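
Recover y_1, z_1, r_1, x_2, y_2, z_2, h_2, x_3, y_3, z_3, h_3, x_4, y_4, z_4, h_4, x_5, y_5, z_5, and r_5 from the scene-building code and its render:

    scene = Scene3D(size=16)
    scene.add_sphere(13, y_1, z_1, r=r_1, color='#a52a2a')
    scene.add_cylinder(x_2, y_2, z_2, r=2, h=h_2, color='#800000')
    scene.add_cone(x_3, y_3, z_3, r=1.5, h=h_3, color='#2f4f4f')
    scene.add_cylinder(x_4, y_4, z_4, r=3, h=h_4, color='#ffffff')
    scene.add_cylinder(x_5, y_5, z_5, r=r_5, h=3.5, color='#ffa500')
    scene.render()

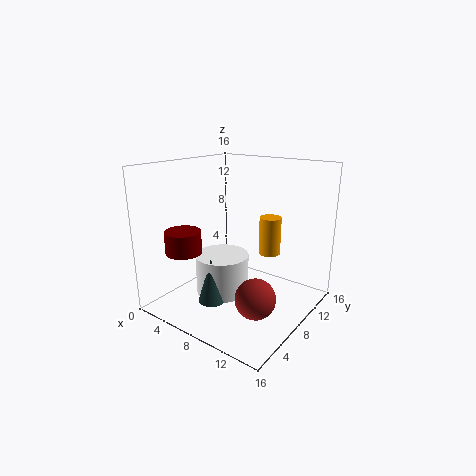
y_1 = 4; z_1 = 4; r_1 = 2; x_2 = 3.5; y_2 = 4; z_2 = 6.5; h_2 = 2.5; x_3 = 7; y_3 = 4.5; z_3 = 1.5; h_3 = 5; x_4 = 6.5; y_4 = 7; z_4 = 1.5; h_4 = 4.5; x_5 = 13.5; y_5 = 5.5; z_5 = 8.5; r_5 = 1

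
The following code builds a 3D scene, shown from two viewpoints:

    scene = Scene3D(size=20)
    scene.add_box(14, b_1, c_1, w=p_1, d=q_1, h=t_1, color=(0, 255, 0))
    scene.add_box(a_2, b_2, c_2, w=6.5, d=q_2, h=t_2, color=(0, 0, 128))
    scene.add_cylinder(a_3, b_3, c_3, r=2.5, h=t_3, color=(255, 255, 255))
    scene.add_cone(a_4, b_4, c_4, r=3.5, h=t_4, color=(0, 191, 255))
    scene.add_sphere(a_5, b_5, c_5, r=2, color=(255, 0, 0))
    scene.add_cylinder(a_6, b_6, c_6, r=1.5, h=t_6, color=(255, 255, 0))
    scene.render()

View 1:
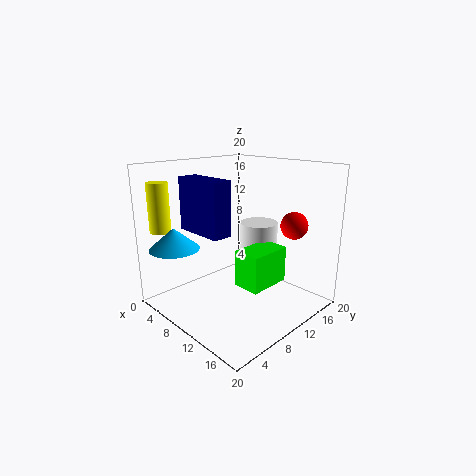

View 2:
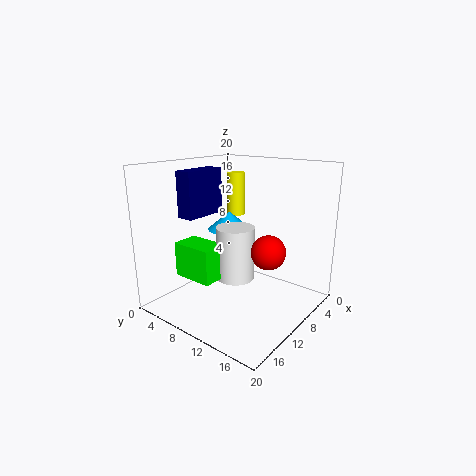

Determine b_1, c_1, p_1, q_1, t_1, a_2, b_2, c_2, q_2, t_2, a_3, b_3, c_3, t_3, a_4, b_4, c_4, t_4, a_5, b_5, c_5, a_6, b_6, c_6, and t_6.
b_1 = 5.5; c_1 = 6; p_1 = 3.5; q_1 = 5.5; t_1 = 4.5; a_2 = 7.5; b_2 = 2.5; c_2 = 12.5; q_2 = 2.5; t_2 = 6.5; a_3 = 12.5; b_3 = 11.5; c_3 = 5.5; t_3 = 7; a_4 = 4; b_4 = 3.5; c_4 = 8.5; t_4 = 3; a_5 = 14; b_5 = 17.5; c_5 = 11; a_6 = 1.5; b_6 = 3; c_6 = 10.5; t_6 = 7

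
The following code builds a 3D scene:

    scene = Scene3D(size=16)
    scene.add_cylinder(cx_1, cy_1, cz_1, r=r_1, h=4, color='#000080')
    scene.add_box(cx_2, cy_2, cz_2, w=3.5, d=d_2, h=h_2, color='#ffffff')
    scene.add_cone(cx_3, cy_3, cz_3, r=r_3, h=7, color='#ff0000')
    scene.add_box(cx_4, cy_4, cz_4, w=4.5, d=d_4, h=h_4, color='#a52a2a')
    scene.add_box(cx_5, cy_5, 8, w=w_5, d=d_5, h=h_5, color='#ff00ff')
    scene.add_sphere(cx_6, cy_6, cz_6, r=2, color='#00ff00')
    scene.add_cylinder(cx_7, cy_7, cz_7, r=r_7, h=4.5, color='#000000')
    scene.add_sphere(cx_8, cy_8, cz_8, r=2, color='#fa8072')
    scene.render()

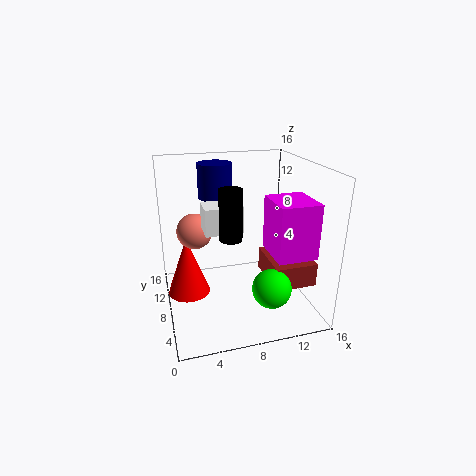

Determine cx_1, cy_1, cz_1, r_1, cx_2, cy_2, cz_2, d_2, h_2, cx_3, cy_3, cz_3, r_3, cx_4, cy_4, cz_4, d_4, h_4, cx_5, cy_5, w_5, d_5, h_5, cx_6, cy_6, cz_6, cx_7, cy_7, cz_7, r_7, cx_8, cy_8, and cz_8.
cx_1 = 6.5, cy_1 = 12.5, cz_1 = 11.5, r_1 = 2, cx_2 = 3.5, cy_2 = 2.5, cz_2 = 11, d_2 = 2.5, h_2 = 2.5, cx_3 = 2.5, cy_3 = 10.5, cz_3 = 0.5, r_3 = 2.5, cx_4 = 10.5, cy_4 = 2.5, cz_4 = 4, d_4 = 5.5, h_4 = 2.5, cx_5 = 10, cy_5 = 1, w_5 = 4, d_5 = 4.5, h_5 = 5.5, cx_6 = 10, cy_6 = 2.5, cz_6 = 4.5, cx_7 = 5.5, cy_7 = 1.5, cz_7 = 11, r_7 = 1, cx_8 = 3.5, cy_8 = 10, cz_8 = 8.5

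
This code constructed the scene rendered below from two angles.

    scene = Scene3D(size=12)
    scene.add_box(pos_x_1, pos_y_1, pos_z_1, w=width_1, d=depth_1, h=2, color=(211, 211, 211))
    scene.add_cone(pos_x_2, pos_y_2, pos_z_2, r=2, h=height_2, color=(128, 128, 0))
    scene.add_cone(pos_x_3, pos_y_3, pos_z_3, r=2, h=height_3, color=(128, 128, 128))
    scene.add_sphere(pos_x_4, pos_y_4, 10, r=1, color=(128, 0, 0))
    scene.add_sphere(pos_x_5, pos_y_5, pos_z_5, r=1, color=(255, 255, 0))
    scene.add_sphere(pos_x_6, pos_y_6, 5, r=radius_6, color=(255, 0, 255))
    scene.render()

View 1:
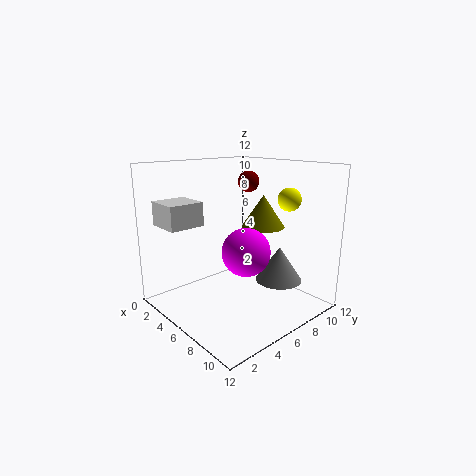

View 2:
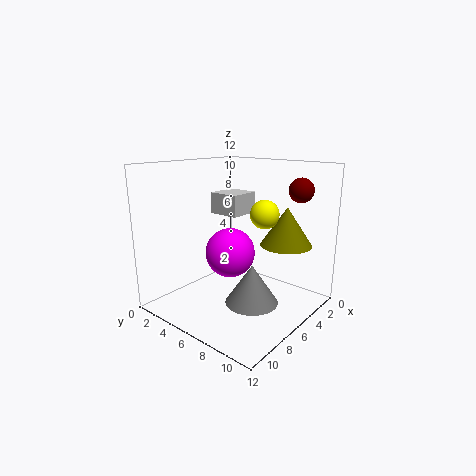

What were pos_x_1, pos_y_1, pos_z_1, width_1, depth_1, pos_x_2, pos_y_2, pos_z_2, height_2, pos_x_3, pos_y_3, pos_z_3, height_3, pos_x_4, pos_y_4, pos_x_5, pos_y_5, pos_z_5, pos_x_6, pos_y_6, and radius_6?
pos_x_1 = 1, pos_y_1 = 1, pos_z_1 = 7, width_1 = 3, depth_1 = 3, pos_x_2 = 5, pos_y_2 = 10, pos_z_2 = 6, height_2 = 3, pos_x_3 = 8, pos_y_3 = 9, pos_z_3 = 2, height_3 = 3, pos_x_4 = 3, pos_y_4 = 10, pos_x_5 = 8, pos_y_5 = 10, pos_z_5 = 9, pos_x_6 = 7, pos_y_6 = 6, radius_6 = 2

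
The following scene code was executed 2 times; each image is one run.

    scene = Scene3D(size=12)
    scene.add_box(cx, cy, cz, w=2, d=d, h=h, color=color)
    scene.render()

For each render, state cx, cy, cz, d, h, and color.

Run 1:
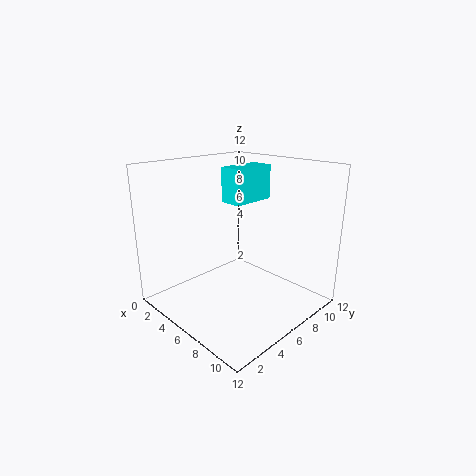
cx = 3.5; cy = 6.5; cz = 8.5; d = 4; h = 3; color = 'cyan'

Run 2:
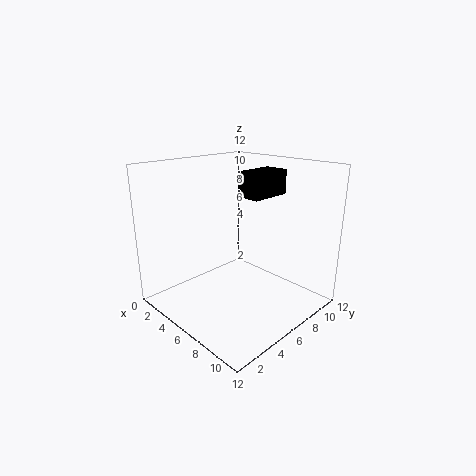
cx = 6; cy = 6; cz = 9.5; d = 3.5; h = 2; color = 'black'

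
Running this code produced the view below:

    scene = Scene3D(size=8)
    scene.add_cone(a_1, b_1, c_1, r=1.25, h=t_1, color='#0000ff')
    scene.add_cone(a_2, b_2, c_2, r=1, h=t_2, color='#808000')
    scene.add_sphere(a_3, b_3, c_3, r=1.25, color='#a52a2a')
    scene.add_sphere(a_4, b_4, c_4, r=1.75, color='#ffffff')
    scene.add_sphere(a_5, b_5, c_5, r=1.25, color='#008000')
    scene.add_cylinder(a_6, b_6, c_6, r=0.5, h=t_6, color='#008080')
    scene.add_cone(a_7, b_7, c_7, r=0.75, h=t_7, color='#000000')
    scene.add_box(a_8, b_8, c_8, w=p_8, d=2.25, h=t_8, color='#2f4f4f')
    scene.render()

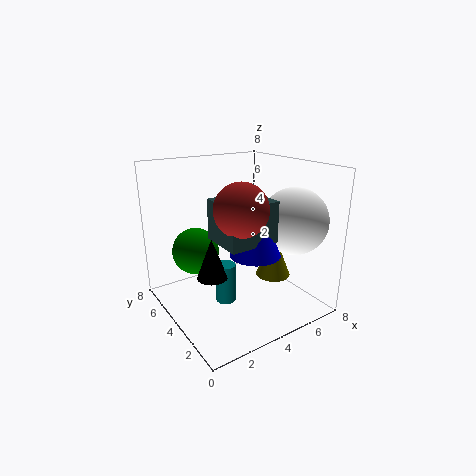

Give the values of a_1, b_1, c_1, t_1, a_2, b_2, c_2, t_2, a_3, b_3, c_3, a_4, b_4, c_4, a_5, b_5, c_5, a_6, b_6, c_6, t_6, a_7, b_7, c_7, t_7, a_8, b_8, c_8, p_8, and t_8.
a_1 = 3.5; b_1 = 1.75; c_1 = 4; t_1 = 3; a_2 = 6; b_2 = 3.25; c_2 = 1.5; t_2 = 2.5; a_3 = 2.5; b_3 = 1.5; c_3 = 6.5; a_4 = 6; b_4 = 1.75; c_4 = 5.25; a_5 = 1.75; b_5 = 4.75; c_5 = 3.5; a_6 = 2.25; b_6 = 2.5; c_6 = 1.5; t_6 = 2; a_7 = 1.5; b_7 = 2.5; c_7 = 3; t_7 = 2; a_8 = 1.75; b_8 = 1; c_8 = 4.75; p_8 = 2.5; t_8 = 2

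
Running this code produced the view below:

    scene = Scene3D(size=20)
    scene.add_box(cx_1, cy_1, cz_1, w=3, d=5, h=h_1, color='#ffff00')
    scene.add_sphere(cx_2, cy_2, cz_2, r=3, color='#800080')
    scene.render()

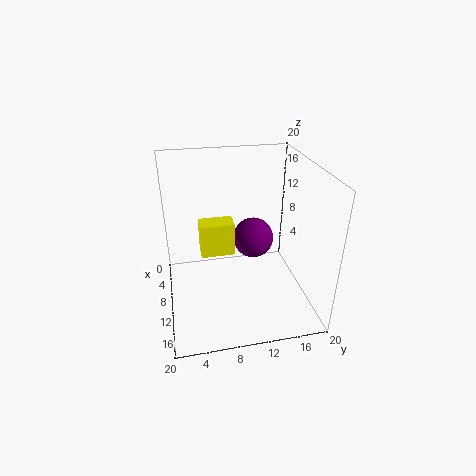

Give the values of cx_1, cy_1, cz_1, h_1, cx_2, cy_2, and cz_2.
cx_1 = 5; cy_1 = 5; cz_1 = 6; h_1 = 5; cx_2 = 7; cy_2 = 13; cz_2 = 8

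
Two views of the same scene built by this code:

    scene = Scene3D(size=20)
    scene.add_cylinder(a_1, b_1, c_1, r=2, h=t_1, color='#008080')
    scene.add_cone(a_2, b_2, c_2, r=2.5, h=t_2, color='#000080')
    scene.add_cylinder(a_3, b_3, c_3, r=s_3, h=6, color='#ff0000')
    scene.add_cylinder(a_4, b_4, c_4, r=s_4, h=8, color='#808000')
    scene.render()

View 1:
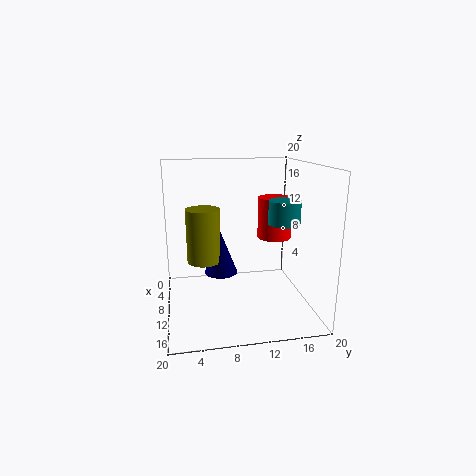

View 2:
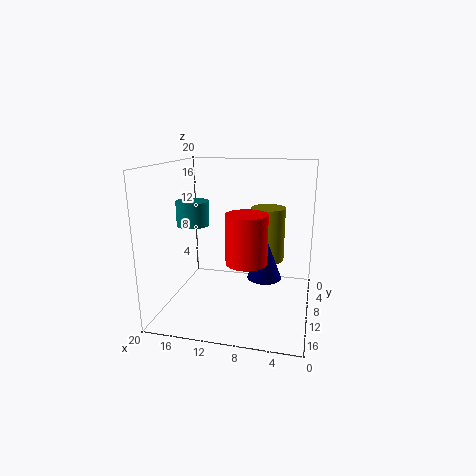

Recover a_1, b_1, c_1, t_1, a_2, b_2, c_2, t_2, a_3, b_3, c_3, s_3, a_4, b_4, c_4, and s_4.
a_1 = 14.5; b_1 = 15; c_1 = 13; t_1 = 3; a_2 = 6.5; b_2 = 8; c_2 = 3.5; t_2 = 6.5; a_3 = 7.5; b_3 = 16; c_3 = 9; s_3 = 2.5; a_4 = 6.5; b_4 = 5.5; c_4 = 5.5; s_4 = 2.5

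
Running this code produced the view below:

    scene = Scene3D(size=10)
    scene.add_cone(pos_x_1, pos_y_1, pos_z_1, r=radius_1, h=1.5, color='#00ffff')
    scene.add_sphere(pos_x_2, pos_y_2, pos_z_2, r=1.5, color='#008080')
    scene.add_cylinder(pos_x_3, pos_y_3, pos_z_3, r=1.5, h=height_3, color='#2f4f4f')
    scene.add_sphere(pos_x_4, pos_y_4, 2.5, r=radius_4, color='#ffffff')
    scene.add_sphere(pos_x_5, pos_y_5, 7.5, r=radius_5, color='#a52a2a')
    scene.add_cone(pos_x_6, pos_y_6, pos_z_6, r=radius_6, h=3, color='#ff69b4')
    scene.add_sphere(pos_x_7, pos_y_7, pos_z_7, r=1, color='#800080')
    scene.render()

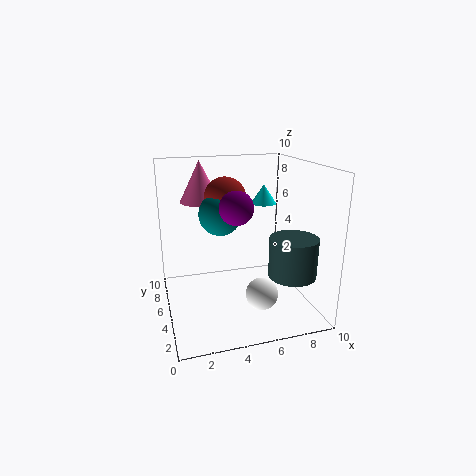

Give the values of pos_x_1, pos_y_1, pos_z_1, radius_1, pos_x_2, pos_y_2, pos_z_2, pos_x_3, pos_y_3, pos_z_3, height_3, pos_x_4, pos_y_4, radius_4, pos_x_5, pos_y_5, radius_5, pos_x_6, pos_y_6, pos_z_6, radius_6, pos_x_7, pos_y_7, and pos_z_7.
pos_x_1 = 8
pos_y_1 = 8
pos_z_1 = 6.5
radius_1 = 1
pos_x_2 = 4
pos_y_2 = 6
pos_z_2 = 6.5
pos_x_3 = 7.5
pos_y_3 = 1.5
pos_z_3 = 3.5
height_3 = 2.5
pos_x_4 = 5.5
pos_y_4 = 1.5
radius_4 = 1
pos_x_5 = 4.5
pos_y_5 = 6.5
radius_5 = 1.5
pos_x_6 = 3
pos_y_6 = 8
pos_z_6 = 7
radius_6 = 1.5
pos_x_7 = 4
pos_y_7 = 2
pos_z_7 = 8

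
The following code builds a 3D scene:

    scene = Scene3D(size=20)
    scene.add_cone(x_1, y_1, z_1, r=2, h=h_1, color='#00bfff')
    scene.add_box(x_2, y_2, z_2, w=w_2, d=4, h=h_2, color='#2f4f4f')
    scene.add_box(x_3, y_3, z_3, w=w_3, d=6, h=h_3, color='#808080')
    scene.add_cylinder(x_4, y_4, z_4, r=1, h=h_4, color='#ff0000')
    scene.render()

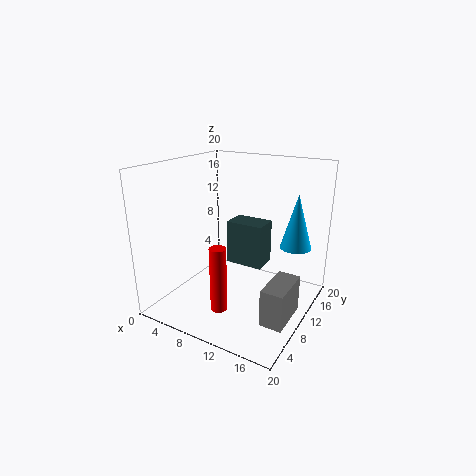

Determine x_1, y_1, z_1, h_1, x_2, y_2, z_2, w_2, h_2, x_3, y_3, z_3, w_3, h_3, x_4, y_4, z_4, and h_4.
x_1 = 18, y_1 = 11, z_1 = 10, h_1 = 7, x_2 = 5, y_2 = 15, z_2 = 3, w_2 = 6, h_2 = 7, x_3 = 16, y_3 = 5, z_3 = 1, w_3 = 3, h_3 = 5, x_4 = 12, y_4 = 2, z_4 = 4, h_4 = 8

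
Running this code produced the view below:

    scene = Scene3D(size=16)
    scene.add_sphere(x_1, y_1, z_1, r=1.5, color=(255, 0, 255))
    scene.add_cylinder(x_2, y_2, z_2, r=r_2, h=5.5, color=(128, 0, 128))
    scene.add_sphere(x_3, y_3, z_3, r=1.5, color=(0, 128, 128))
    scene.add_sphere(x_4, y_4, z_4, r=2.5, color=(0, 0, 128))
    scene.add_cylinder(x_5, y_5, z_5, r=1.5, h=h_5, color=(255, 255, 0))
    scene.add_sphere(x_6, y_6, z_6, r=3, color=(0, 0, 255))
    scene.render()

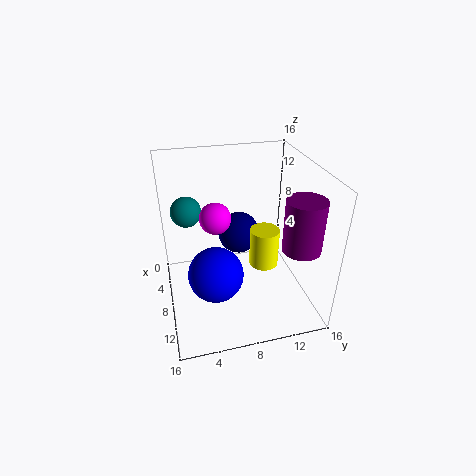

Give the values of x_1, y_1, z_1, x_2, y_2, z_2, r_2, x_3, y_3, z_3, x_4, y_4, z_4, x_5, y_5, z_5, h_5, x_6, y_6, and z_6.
x_1 = 11
y_1 = 5
z_1 = 12.5
x_2 = 12.5
y_2 = 13.5
z_2 = 8.5
r_2 = 2
x_3 = 9
y_3 = 2.5
z_3 = 12.5
x_4 = 4.5
y_4 = 9
z_4 = 6.5
x_5 = 11
y_5 = 10
z_5 = 6.5
h_5 = 4
x_6 = 10
y_6 = 5
z_6 = 5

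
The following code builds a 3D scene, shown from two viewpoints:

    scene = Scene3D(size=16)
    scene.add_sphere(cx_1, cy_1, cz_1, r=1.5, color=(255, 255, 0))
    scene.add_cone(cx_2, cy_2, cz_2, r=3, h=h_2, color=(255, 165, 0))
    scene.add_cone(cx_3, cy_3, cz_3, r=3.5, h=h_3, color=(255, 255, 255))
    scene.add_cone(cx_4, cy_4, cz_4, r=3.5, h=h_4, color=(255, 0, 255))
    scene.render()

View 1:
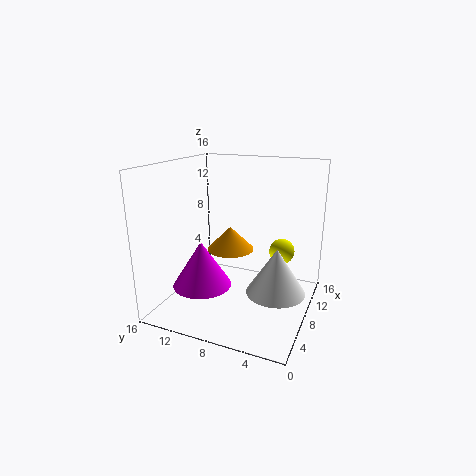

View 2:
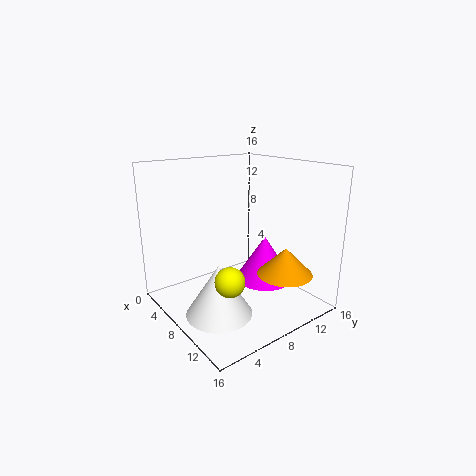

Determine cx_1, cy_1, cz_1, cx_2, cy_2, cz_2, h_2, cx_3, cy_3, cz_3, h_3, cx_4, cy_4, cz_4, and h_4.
cx_1 = 12; cy_1 = 4; cz_1 = 5.5; cx_2 = 12.5; cy_2 = 11; cz_2 = 4.5; h_2 = 3; cx_3 = 10; cy_3 = 4; cz_3 = 1; h_3 = 5.5; cx_4 = 7.5; cy_4 = 12.5; cz_4 = 1.5; h_4 = 5.5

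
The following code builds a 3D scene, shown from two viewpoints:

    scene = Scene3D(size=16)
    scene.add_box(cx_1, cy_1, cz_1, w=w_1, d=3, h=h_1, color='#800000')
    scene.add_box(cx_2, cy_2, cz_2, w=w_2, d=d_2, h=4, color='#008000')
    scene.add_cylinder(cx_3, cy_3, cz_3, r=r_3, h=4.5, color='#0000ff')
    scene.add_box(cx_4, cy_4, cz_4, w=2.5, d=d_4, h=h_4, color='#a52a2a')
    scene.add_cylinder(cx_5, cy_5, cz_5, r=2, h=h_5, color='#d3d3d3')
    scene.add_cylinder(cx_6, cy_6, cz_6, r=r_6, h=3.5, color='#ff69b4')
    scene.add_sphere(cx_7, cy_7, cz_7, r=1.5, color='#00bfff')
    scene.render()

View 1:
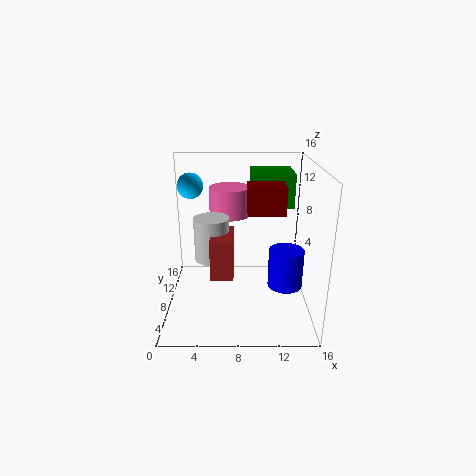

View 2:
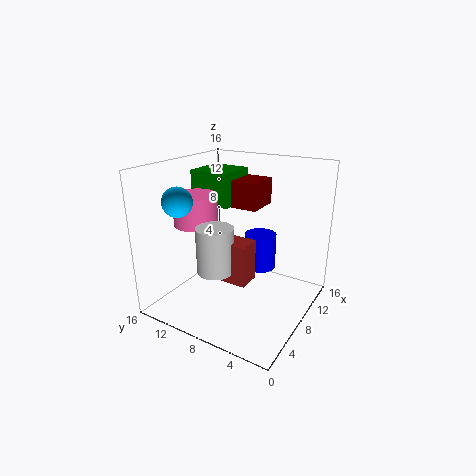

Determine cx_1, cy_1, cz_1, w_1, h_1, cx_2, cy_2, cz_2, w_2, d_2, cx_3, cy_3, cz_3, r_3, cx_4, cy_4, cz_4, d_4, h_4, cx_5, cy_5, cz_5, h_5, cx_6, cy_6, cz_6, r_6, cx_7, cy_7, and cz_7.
cx_1 = 9
cy_1 = 6.5
cz_1 = 11
w_1 = 4
h_1 = 3
cx_2 = 9.5
cy_2 = 10.5
cz_2 = 10.5
w_2 = 5
d_2 = 5
cx_3 = 13.5
cy_3 = 8
cz_3 = 2
r_3 = 2
cx_4 = 5
cy_4 = 5.5
cz_4 = 4
d_4 = 5
h_4 = 4.5
cx_5 = 5
cy_5 = 9
cz_5 = 5
h_5 = 5
cx_6 = 7
cy_6 = 13
cz_6 = 9
r_6 = 2.5
cx_7 = 2.5
cy_7 = 11.5
cz_7 = 13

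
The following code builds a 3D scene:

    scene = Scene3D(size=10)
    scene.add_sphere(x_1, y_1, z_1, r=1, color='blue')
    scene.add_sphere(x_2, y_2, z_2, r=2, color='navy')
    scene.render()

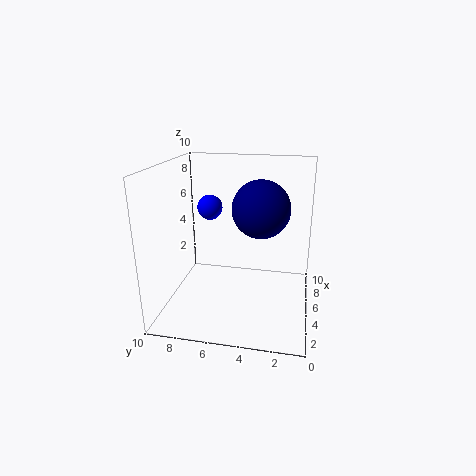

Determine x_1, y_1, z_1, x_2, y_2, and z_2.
x_1 = 8.5; y_1 = 8; z_1 = 6; x_2 = 5.5; y_2 = 3.5; z_2 = 7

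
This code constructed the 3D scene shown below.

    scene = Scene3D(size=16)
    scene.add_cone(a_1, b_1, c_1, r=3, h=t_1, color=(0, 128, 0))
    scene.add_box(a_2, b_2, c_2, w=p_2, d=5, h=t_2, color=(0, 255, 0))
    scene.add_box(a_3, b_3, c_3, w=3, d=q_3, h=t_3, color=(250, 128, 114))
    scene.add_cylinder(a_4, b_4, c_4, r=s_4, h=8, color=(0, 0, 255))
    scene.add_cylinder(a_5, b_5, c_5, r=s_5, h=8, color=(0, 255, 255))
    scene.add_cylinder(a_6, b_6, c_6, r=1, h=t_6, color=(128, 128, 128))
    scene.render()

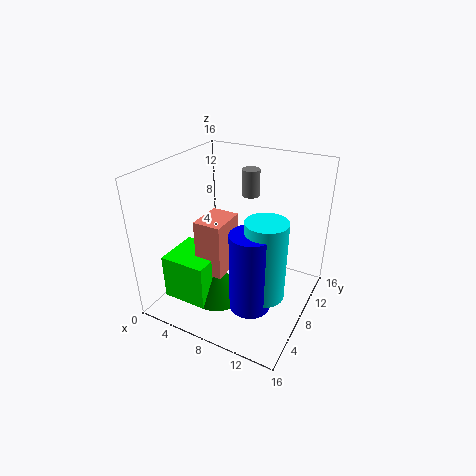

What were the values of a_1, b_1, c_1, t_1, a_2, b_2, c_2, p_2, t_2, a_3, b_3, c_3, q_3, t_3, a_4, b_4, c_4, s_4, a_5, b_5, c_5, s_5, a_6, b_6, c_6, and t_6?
a_1 = 7; b_1 = 5; c_1 = 2; t_1 = 4; a_2 = 2; b_2 = 2; c_2 = 2; p_2 = 5; t_2 = 5; a_3 = 5; b_3 = 4; c_3 = 5; q_3 = 4; t_3 = 6; a_4 = 12; b_4 = 3; c_4 = 4; s_4 = 2; a_5 = 13; b_5 = 4; c_5 = 5; s_5 = 2; a_6 = 8; b_6 = 11; c_6 = 12; t_6 = 3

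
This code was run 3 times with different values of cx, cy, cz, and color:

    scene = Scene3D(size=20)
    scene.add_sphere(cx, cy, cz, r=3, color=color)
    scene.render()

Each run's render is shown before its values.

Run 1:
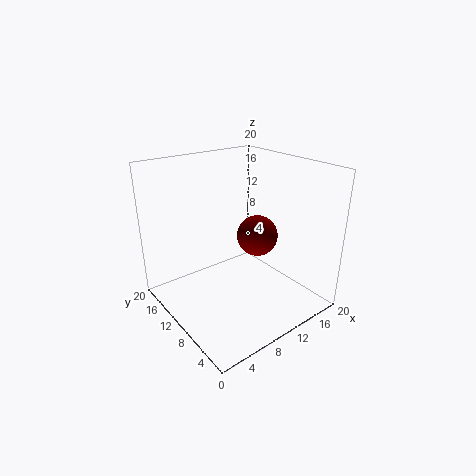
cx = 14; cy = 10.5; cz = 9; color = 'maroon'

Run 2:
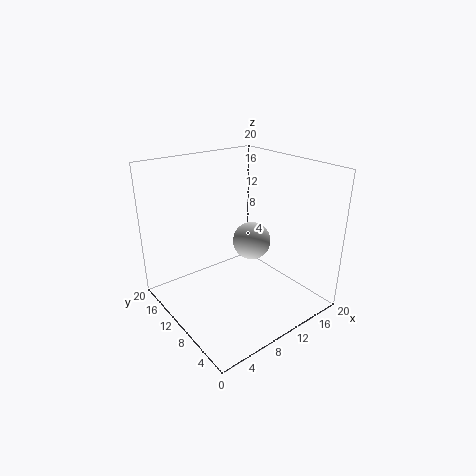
cx = 15.5; cy = 13.5; cz = 6.5; color = 'lightgray'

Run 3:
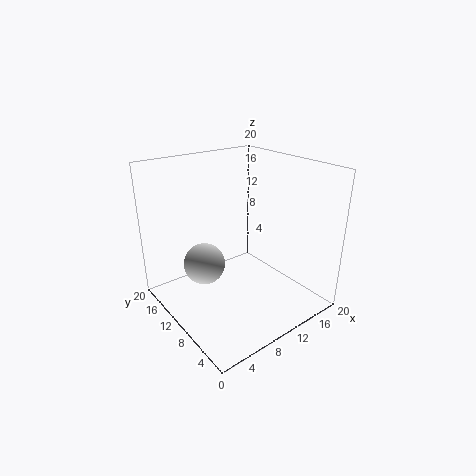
cx = 6.5; cy = 13.5; cz = 5.5; color = 'lightgray'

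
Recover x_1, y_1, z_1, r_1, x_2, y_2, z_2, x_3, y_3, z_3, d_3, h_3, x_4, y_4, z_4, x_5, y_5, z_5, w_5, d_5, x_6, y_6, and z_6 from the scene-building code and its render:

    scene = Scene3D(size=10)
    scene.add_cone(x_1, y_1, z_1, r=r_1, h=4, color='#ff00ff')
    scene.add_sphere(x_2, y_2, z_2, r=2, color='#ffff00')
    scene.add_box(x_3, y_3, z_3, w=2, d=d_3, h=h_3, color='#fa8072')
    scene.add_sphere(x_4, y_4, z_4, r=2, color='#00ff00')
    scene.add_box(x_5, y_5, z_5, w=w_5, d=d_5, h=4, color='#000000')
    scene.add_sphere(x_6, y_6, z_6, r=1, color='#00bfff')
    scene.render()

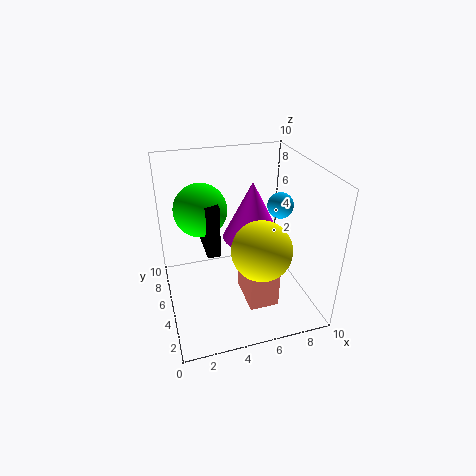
x_1 = 6
y_1 = 5
z_1 = 5
r_1 = 2
x_2 = 6
y_2 = 3
z_2 = 5
x_3 = 5
y_3 = 2
z_3 = 1
d_3 = 3
h_3 = 3
x_4 = 3
y_4 = 8
z_4 = 6
x_5 = 3
y_5 = 6
z_5 = 3
w_5 = 1
d_5 = 3
x_6 = 9
y_6 = 7
z_6 = 6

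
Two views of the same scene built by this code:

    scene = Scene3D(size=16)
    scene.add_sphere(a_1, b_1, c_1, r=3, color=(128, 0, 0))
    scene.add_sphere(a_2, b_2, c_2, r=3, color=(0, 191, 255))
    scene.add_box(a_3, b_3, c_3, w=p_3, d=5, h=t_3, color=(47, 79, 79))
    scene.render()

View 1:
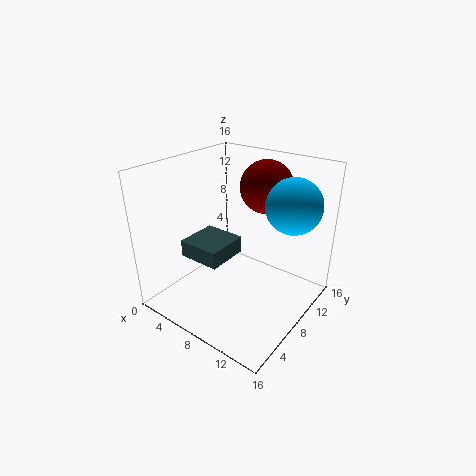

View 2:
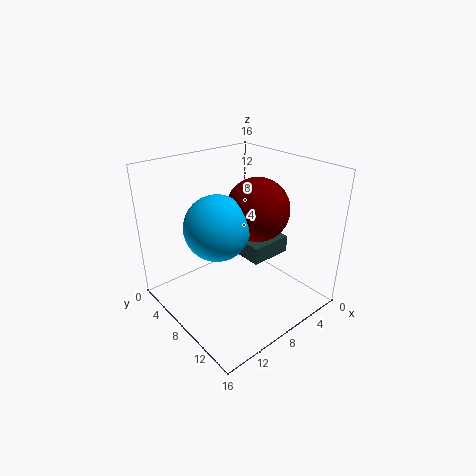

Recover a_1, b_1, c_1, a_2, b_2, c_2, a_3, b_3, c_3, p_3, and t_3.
a_1 = 9; b_1 = 12; c_1 = 13; a_2 = 13; b_2 = 11; c_2 = 12; a_3 = 2; b_3 = 5; c_3 = 5; p_3 = 5; t_3 = 2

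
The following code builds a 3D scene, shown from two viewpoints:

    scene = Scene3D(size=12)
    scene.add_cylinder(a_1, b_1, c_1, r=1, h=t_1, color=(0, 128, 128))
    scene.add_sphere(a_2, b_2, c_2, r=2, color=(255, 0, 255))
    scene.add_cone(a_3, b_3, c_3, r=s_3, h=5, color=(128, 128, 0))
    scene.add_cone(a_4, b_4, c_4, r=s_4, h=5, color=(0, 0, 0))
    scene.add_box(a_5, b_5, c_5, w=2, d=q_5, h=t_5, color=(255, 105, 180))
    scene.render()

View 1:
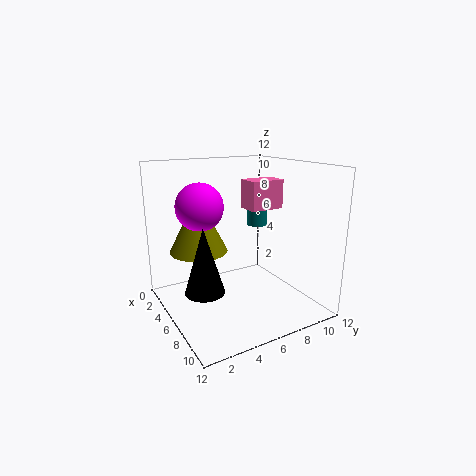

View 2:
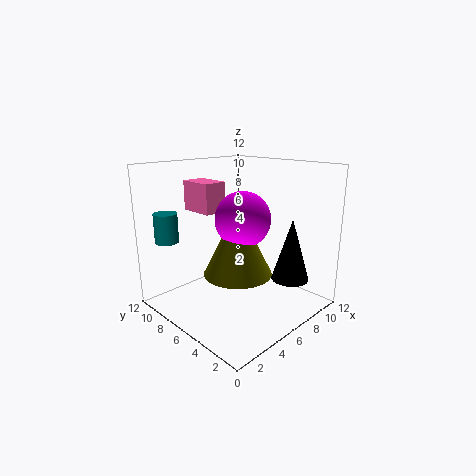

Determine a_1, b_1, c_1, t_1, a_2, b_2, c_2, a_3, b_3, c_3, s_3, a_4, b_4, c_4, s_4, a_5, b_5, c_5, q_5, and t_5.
a_1 = 2, b_1 = 10.5, c_1 = 5.5, t_1 = 2.5, a_2 = 4, b_2 = 3.5, c_2 = 8.5, a_3 = 3.5, b_3 = 3.5, c_3 = 4.5, s_3 = 2.5, a_4 = 8, b_4 = 2, c_4 = 3, s_4 = 1.5, a_5 = 4, b_5 = 7.5, c_5 = 8, q_5 = 3, t_5 = 2.5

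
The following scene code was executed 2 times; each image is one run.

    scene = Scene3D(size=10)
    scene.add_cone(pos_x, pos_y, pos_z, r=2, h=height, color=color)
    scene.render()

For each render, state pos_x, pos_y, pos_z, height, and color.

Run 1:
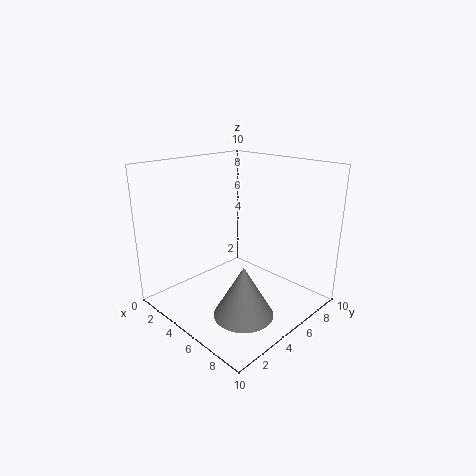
pos_x = 7
pos_y = 3.5
pos_z = 0.5
height = 3.5
color = 'gray'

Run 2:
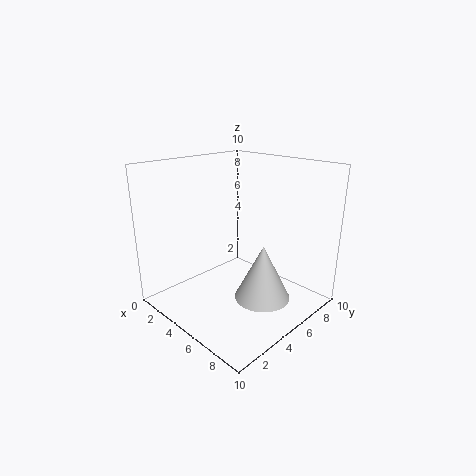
pos_x = 6.5
pos_y = 6
pos_z = 0.5
height = 4
color = 'lightgray'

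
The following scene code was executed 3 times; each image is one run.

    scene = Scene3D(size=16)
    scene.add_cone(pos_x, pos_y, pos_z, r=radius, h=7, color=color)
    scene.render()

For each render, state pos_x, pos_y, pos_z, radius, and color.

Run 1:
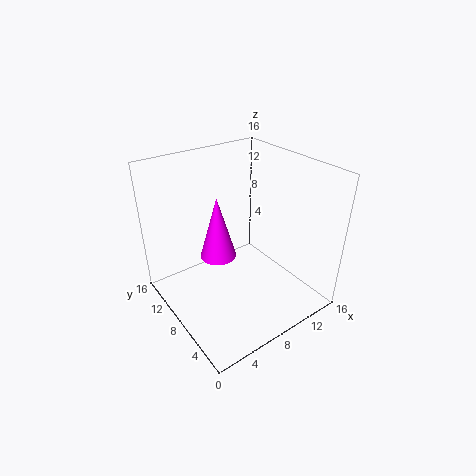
pos_x = 6
pos_y = 9
pos_z = 6
radius = 2
color = 'magenta'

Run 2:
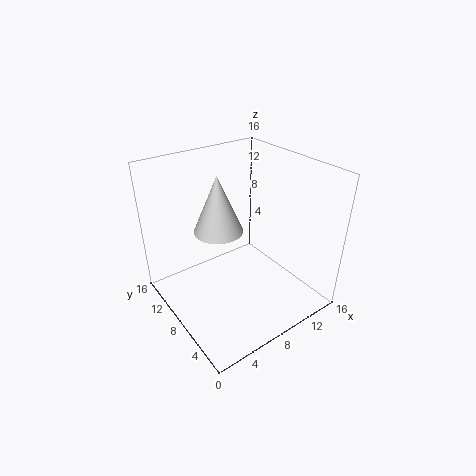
pos_x = 8
pos_y = 12
pos_z = 7
radius = 3
color = 'lightgray'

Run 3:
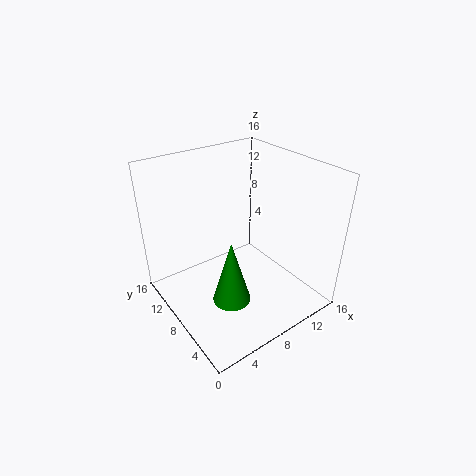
pos_x = 5
pos_y = 5
pos_z = 3
radius = 2
color = 'green'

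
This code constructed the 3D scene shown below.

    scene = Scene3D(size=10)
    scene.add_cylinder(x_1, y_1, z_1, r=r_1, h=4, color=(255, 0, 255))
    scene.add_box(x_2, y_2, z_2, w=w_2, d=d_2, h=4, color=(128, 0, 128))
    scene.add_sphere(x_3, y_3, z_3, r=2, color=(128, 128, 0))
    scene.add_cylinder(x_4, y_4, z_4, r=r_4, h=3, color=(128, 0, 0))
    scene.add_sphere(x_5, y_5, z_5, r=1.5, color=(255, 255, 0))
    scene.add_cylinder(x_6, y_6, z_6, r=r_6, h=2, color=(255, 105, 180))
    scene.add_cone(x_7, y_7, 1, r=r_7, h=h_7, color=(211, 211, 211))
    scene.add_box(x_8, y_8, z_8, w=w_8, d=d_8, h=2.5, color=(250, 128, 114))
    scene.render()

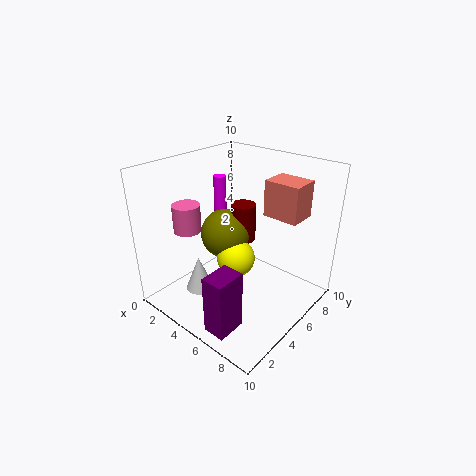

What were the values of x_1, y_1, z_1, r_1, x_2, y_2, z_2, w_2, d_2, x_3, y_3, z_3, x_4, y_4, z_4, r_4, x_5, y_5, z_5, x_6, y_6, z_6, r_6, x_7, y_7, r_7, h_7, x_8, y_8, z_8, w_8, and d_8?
x_1 = 1
y_1 = 7.5
z_1 = 4
r_1 = 0.5
x_2 = 6
y_2 = 0.5
z_2 = 0.5
w_2 = 1.5
d_2 = 2
x_3 = 2
y_3 = 7
z_3 = 3.5
x_4 = 3
y_4 = 8
z_4 = 3
r_4 = 1
x_5 = 3.5
y_5 = 6.5
z_5 = 2
x_6 = 1.5
y_6 = 3.5
z_6 = 5
r_6 = 1
x_7 = 3
y_7 = 3
r_7 = 1
h_7 = 2.5
x_8 = 6
y_8 = 6.5
z_8 = 6.5
w_8 = 2.5
d_8 = 2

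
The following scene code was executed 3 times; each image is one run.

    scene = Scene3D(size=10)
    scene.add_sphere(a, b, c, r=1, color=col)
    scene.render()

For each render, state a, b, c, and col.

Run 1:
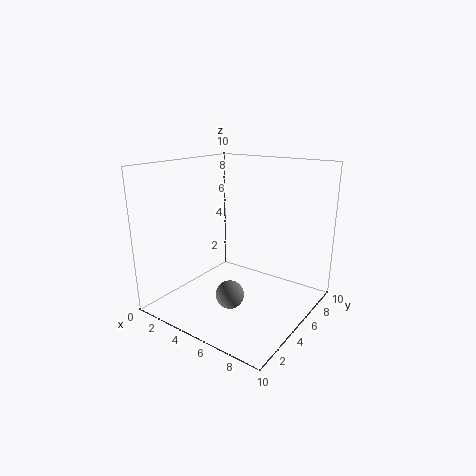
a = 5, b = 4, c = 1, col = 'gray'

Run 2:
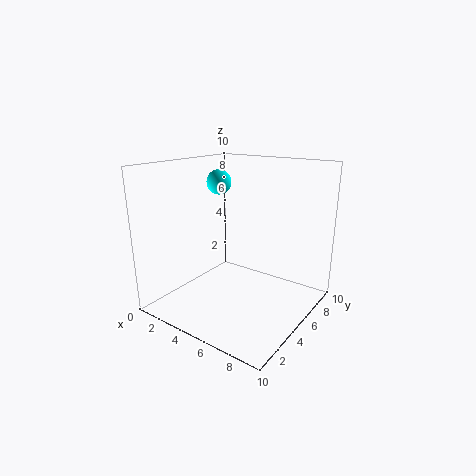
a = 1, b = 8, c = 8, col = 'cyan'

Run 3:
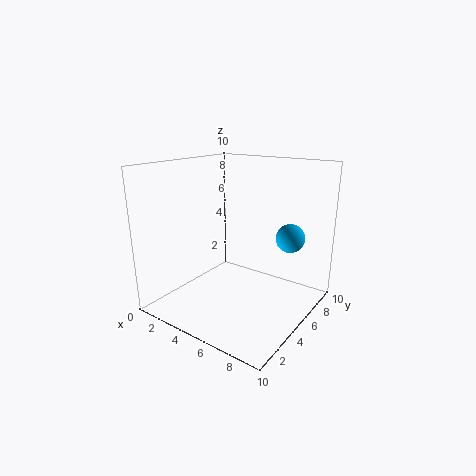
a = 8, b = 7, c = 5, col = 'deepskyblue'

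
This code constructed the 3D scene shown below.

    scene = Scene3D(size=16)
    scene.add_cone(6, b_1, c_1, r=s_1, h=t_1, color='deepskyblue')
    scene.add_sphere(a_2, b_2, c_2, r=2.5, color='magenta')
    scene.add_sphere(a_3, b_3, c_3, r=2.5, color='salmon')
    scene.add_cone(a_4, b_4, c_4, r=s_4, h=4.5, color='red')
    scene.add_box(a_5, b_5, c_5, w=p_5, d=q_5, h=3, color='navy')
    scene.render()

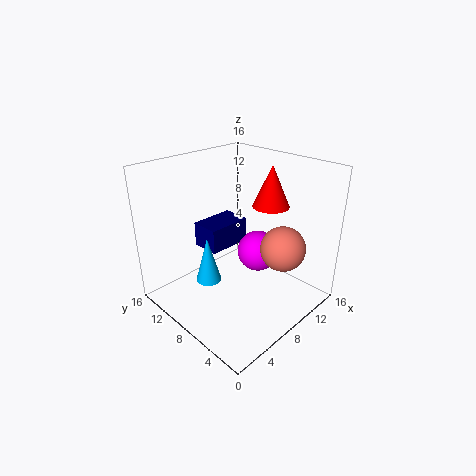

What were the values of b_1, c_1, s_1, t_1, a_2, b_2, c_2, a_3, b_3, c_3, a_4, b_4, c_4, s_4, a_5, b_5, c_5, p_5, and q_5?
b_1 = 11; c_1 = 2; s_1 = 1.5; t_1 = 5.5; a_2 = 12; b_2 = 8.5; c_2 = 4.5; a_3 = 11; b_3 = 4; c_3 = 7; a_4 = 11; b_4 = 6; c_4 = 11.5; s_4 = 2; a_5 = 7; b_5 = 11; c_5 = 5; p_5 = 5.5; q_5 = 3.5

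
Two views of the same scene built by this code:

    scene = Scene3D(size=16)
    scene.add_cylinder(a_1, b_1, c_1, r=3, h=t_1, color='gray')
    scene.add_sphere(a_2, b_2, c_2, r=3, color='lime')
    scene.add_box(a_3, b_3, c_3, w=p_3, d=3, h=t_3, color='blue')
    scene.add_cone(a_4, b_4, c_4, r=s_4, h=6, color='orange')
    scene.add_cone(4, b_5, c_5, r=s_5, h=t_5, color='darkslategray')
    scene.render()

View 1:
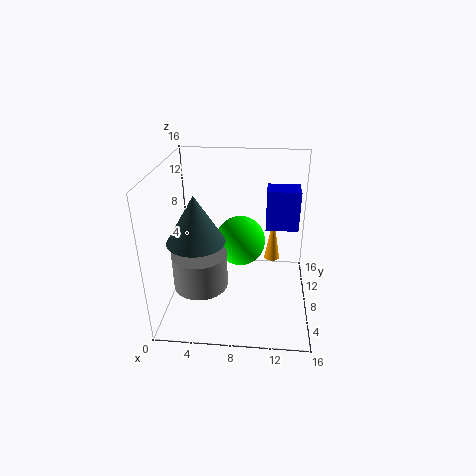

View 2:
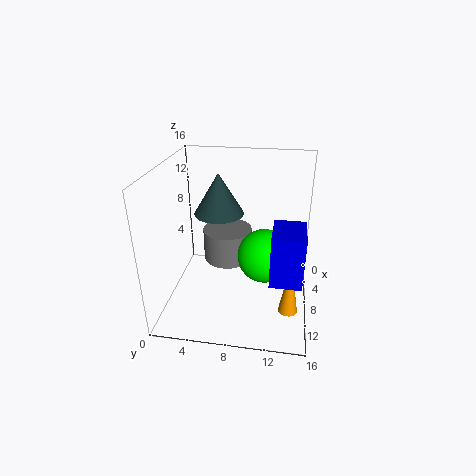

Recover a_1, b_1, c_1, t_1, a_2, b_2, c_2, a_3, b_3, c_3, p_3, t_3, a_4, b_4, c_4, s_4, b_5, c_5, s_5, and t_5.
a_1 = 4; b_1 = 6; c_1 = 3; t_1 = 4; a_2 = 8; b_2 = 11; c_2 = 6; a_3 = 11; b_3 = 12; c_3 = 7; p_3 = 4; t_3 = 5; a_4 = 12; b_4 = 14; c_4 = 2; s_4 = 1; b_5 = 5; c_5 = 9; s_5 = 3; t_5 = 5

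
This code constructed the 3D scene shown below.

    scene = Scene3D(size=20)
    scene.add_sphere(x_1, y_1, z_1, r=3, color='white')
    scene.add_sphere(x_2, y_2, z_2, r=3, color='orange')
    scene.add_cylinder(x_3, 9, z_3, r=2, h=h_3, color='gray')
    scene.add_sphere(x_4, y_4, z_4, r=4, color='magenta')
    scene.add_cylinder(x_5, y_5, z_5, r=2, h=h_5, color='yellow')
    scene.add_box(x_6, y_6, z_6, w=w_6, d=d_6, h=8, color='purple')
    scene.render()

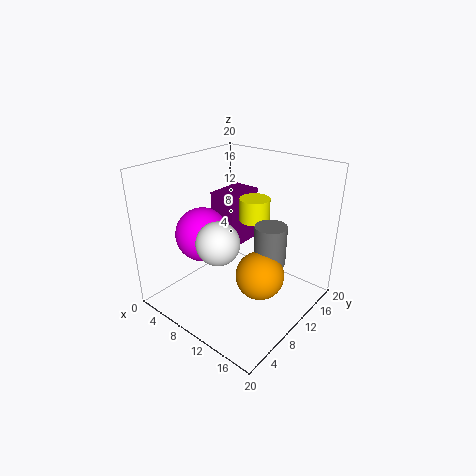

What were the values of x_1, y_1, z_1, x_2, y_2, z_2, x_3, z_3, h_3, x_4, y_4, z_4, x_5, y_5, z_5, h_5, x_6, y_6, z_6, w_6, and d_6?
x_1 = 9
y_1 = 7
z_1 = 10
x_2 = 16
y_2 = 7
z_2 = 8
x_3 = 16
z_3 = 9
h_3 = 5
x_4 = 4
y_4 = 9
z_4 = 9
x_5 = 12
y_5 = 11
z_5 = 13
h_5 = 3
x_6 = 4
y_6 = 11
z_6 = 7
w_6 = 4
d_6 = 6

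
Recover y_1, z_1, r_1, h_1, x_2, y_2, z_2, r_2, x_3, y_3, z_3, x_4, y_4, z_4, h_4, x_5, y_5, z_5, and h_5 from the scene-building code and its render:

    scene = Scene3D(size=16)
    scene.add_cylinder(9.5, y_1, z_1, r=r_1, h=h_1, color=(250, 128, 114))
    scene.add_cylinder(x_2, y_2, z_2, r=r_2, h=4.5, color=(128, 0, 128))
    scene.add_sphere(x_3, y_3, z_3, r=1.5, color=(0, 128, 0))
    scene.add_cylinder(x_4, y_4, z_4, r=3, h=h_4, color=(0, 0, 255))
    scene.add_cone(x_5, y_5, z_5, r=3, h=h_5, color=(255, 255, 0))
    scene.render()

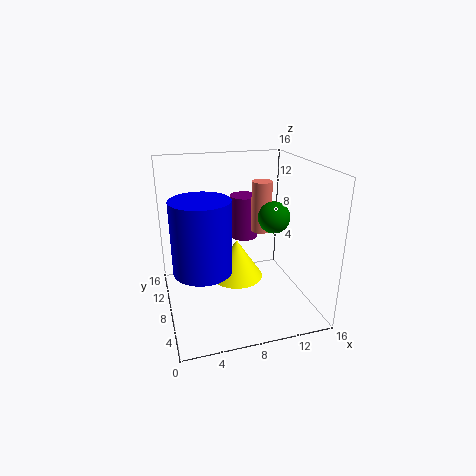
y_1 = 5
z_1 = 10
r_1 = 1
h_1 = 5
x_2 = 8.5
y_2 = 7.5
z_2 = 8.5
r_2 = 1.5
x_3 = 10
y_3 = 3
z_3 = 12
x_4 = 3.5
y_4 = 5.5
z_4 = 6
h_4 = 7.5
x_5 = 8
y_5 = 8.5
z_5 = 3
h_5 = 4.5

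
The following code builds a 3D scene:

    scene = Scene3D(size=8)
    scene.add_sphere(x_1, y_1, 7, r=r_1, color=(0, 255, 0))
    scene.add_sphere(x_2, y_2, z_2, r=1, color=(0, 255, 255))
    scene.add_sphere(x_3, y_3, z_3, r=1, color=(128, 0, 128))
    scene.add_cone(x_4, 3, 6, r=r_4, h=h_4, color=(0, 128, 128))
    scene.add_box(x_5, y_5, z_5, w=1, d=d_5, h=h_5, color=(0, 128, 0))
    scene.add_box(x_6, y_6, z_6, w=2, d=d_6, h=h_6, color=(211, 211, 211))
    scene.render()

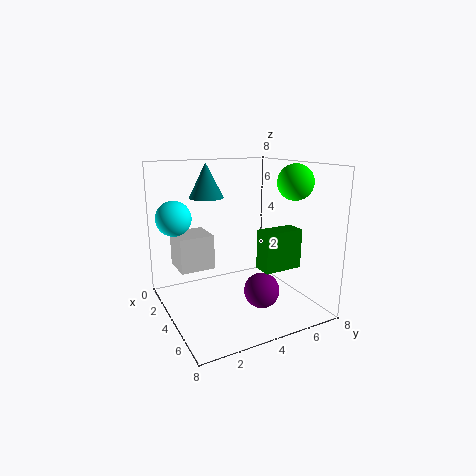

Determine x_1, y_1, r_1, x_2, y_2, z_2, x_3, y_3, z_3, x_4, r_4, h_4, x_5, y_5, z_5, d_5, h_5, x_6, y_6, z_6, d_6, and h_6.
x_1 = 5, y_1 = 7, r_1 = 1, x_2 = 2, y_2 = 1, z_2 = 5, x_3 = 5, y_3 = 5, z_3 = 1, x_4 = 2, r_4 = 1, h_4 = 2, x_5 = 6, y_5 = 4, z_5 = 3, d_5 = 2, h_5 = 2, x_6 = 1, y_6 = 1, z_6 = 2, d_6 = 2, h_6 = 2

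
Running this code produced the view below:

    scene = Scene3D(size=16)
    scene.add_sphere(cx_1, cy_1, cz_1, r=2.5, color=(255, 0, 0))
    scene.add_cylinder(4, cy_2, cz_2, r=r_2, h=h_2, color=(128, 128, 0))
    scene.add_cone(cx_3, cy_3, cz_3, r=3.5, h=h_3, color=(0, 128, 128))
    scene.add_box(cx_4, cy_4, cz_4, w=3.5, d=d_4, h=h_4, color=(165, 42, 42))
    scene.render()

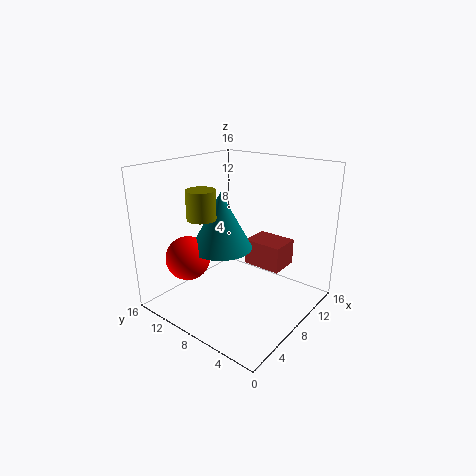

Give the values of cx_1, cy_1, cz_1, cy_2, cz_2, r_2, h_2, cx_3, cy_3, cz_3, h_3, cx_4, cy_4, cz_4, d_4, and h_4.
cx_1 = 4.5
cy_1 = 12.5
cz_1 = 5.5
cy_2 = 9.5
cz_2 = 11
r_2 = 1.5
h_2 = 3
cx_3 = 7.5
cy_3 = 10
cz_3 = 6.5
h_3 = 6.5
cx_4 = 10
cy_4 = 4
cz_4 = 4
d_4 = 4.5
h_4 = 3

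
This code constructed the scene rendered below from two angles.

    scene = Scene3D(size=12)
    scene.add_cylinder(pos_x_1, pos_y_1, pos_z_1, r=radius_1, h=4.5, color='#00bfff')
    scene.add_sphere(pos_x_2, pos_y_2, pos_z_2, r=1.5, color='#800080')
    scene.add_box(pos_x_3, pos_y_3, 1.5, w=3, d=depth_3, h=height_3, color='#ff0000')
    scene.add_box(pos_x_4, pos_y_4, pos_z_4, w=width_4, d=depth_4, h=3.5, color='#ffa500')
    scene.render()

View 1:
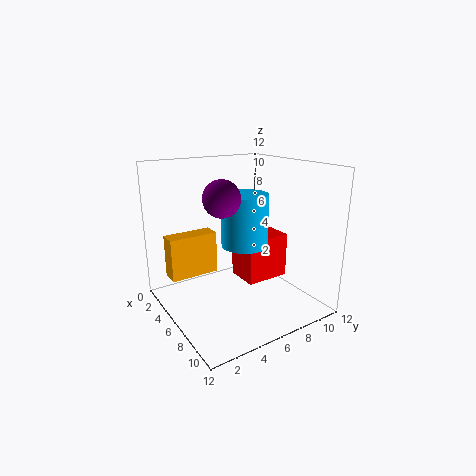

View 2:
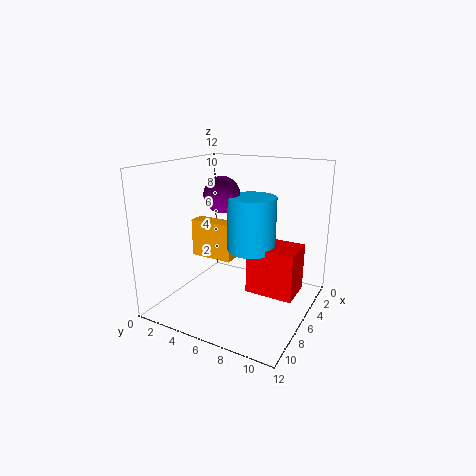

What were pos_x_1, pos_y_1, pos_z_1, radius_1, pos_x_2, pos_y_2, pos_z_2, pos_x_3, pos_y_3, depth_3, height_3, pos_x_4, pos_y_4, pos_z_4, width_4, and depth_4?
pos_x_1 = 5.5; pos_y_1 = 7; pos_z_1 = 5; radius_1 = 2; pos_x_2 = 6; pos_y_2 = 4.5; pos_z_2 = 9.5; pos_x_3 = 3.5; pos_y_3 = 7; depth_3 = 4; height_3 = 4; pos_x_4 = 3.5; pos_y_4 = 0.5; pos_z_4 = 3; width_4 = 1.5; depth_4 = 4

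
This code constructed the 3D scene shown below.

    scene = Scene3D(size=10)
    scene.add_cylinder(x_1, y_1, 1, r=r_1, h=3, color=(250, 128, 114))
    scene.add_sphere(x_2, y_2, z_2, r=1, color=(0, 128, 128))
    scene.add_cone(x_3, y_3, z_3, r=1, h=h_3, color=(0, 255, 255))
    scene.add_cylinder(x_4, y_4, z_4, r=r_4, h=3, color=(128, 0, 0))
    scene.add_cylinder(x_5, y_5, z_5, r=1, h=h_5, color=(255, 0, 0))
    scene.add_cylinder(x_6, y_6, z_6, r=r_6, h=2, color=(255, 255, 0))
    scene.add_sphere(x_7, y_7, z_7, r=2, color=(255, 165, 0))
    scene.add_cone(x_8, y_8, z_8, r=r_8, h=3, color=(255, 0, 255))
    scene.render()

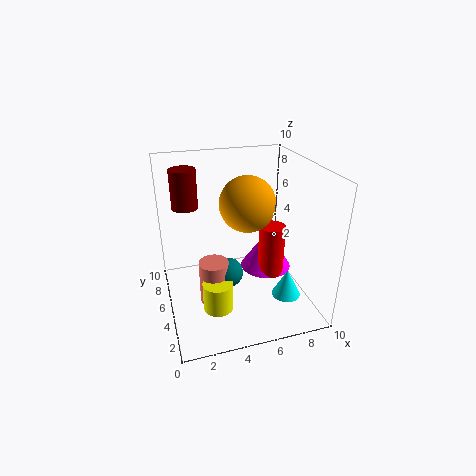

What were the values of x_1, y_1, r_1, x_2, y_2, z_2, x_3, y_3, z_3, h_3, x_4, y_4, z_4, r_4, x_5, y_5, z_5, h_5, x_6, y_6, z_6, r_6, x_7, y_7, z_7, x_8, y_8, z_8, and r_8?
x_1 = 3
y_1 = 4
r_1 = 1
x_2 = 4
y_2 = 4
z_2 = 3
x_3 = 8
y_3 = 3
z_3 = 1
h_3 = 2
x_4 = 2
y_4 = 9
z_4 = 6
r_4 = 1
x_5 = 8
y_5 = 6
z_5 = 1
h_5 = 4
x_6 = 3
y_6 = 3
z_6 = 1
r_6 = 1
x_7 = 6
y_7 = 6
z_7 = 7
x_8 = 8
y_8 = 7
z_8 = 1
r_8 = 2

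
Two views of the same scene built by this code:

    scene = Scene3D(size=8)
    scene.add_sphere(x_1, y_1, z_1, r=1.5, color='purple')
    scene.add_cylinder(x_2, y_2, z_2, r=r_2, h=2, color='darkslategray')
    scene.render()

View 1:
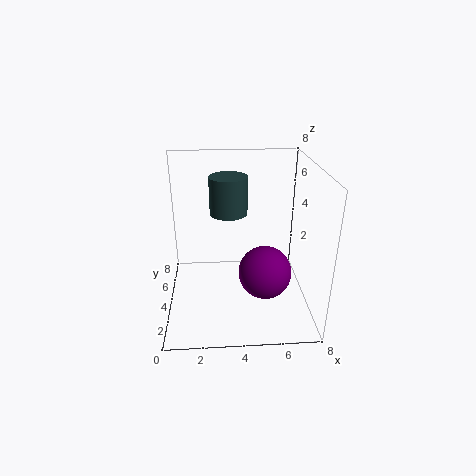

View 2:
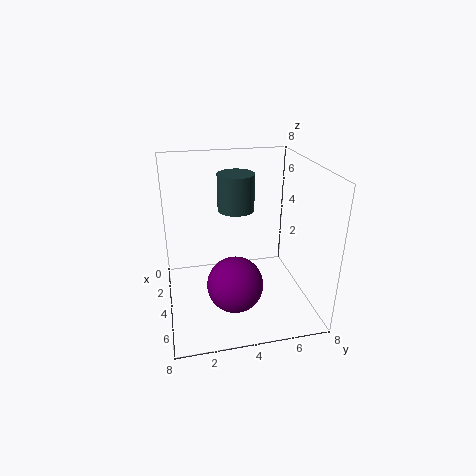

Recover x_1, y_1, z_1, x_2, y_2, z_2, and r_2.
x_1 = 5.5
y_1 = 3.5
z_1 = 2
x_2 = 3.5
y_2 = 4
z_2 = 5.5
r_2 = 1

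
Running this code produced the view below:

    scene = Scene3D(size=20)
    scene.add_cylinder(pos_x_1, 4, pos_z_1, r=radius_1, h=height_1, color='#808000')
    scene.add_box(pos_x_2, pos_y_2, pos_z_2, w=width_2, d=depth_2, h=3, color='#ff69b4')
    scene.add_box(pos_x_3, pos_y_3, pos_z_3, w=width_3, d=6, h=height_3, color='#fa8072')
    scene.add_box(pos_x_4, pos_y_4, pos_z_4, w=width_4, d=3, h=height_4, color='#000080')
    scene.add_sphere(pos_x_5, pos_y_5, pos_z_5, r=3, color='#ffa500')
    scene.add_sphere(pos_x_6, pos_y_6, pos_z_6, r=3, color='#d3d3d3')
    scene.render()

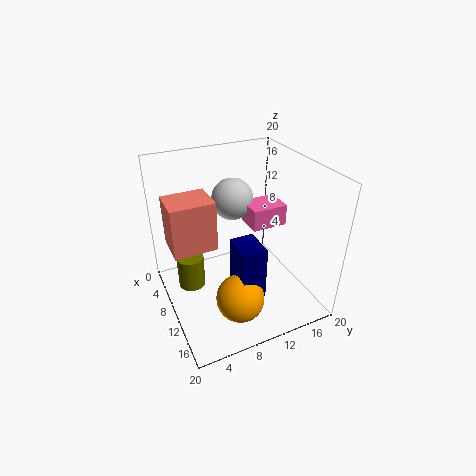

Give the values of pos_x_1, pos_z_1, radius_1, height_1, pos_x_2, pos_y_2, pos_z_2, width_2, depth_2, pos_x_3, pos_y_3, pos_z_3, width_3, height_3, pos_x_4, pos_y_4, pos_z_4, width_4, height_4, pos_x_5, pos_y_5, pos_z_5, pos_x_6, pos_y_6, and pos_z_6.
pos_x_1 = 6, pos_z_1 = 1, radius_1 = 2, height_1 = 5, pos_x_2 = 7, pos_y_2 = 12, pos_z_2 = 11, width_2 = 4, depth_2 = 5, pos_x_3 = 5, pos_y_3 = 1, pos_z_3 = 9, width_3 = 5, height_3 = 7, pos_x_4 = 14, pos_y_4 = 7, pos_z_4 = 6, width_4 = 4, height_4 = 7, pos_x_5 = 17, pos_y_5 = 7, pos_z_5 = 6, pos_x_6 = 6, pos_y_6 = 11, pos_z_6 = 14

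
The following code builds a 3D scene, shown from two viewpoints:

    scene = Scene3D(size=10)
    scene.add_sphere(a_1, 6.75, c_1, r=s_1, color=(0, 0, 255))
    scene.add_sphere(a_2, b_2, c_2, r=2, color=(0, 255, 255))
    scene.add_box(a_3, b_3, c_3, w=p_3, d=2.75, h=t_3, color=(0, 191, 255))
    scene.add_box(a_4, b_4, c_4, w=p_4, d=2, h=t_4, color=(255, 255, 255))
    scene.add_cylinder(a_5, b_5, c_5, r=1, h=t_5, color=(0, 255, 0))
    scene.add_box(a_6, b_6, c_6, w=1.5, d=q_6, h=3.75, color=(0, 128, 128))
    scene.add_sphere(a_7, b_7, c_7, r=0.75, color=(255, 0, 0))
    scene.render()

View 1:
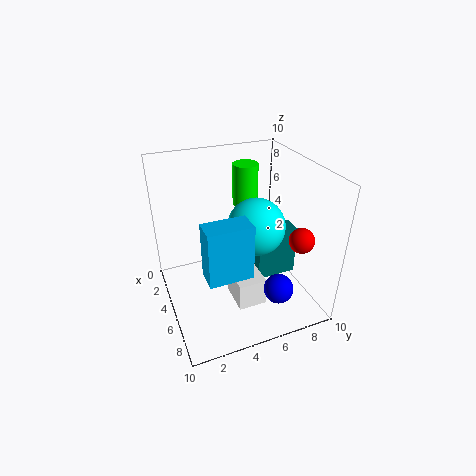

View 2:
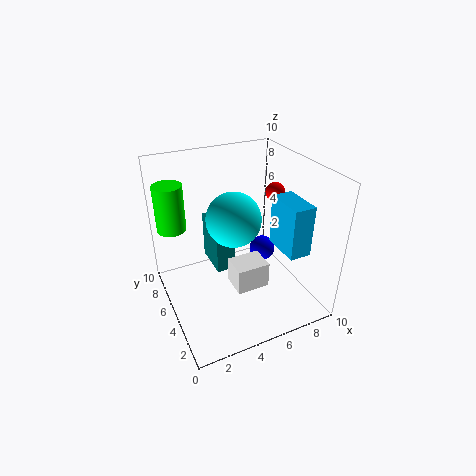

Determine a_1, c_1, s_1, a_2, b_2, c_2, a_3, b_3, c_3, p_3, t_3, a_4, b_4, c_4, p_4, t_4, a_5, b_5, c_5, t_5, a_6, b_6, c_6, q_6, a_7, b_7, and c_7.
a_1 = 8; c_1 = 2.25; s_1 = 1; a_2 = 5.25; b_2 = 6.25; c_2 = 5.75; a_3 = 7.25; b_3 = 1.75; c_3 = 4.5; p_3 = 1.5; t_3 = 3.5; a_4 = 4.75; b_4 = 4.25; c_4 = 0.5; p_4 = 2.5; t_4 = 2; a_5 = 1; b_5 = 7.25; c_5 = 5.5; t_5 = 3.25; a_6 = 4; b_6 = 6.5; c_6 = 1.25; q_6 = 3; a_7 = 9.25; b_7 = 7.25; c_7 = 6.75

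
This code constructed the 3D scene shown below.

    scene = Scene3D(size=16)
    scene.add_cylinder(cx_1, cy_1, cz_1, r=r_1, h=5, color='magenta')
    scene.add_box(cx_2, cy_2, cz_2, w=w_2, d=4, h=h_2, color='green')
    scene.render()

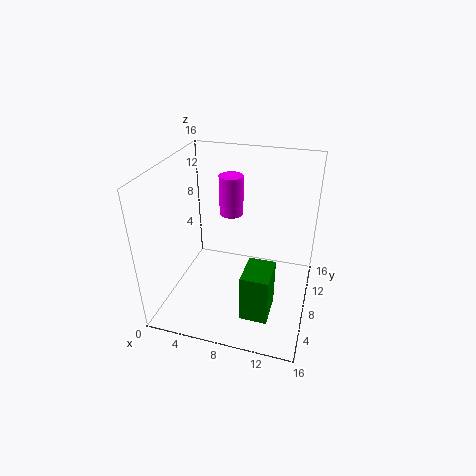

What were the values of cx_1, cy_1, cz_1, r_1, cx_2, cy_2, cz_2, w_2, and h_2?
cx_1 = 5.5; cy_1 = 13.5; cz_1 = 8; r_1 = 1.5; cx_2 = 9.5; cy_2 = 3.5; cz_2 = 0.5; w_2 = 3; h_2 = 5.5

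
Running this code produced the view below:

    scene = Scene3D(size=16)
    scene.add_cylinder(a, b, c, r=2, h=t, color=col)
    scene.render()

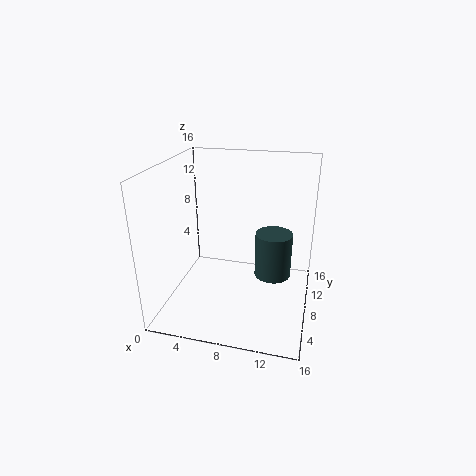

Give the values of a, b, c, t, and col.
a = 12; b = 8; c = 4; t = 5; col = 'darkslategray'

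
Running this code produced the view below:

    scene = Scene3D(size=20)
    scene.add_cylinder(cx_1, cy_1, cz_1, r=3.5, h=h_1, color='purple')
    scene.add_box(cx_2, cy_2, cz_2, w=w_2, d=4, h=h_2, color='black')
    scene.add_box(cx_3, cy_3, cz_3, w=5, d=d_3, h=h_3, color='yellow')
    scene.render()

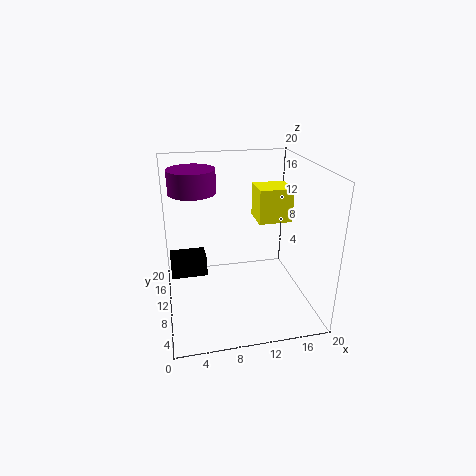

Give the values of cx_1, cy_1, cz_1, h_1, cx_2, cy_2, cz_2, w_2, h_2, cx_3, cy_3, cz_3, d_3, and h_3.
cx_1 = 4.5, cy_1 = 16, cz_1 = 15, h_1 = 3.5, cx_2 = 0.5, cy_2 = 14, cz_2 = 2, w_2 = 5.5, h_2 = 3, cx_3 = 13.5, cy_3 = 11.5, cz_3 = 11, d_3 = 4.5, h_3 = 5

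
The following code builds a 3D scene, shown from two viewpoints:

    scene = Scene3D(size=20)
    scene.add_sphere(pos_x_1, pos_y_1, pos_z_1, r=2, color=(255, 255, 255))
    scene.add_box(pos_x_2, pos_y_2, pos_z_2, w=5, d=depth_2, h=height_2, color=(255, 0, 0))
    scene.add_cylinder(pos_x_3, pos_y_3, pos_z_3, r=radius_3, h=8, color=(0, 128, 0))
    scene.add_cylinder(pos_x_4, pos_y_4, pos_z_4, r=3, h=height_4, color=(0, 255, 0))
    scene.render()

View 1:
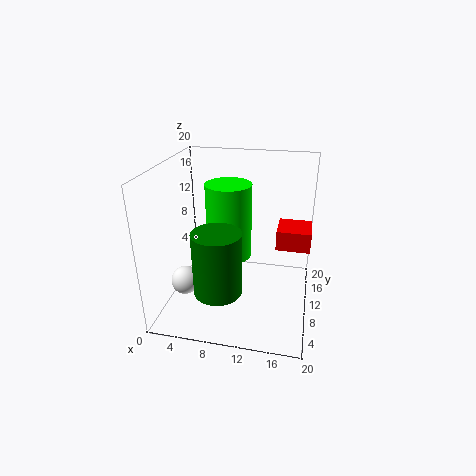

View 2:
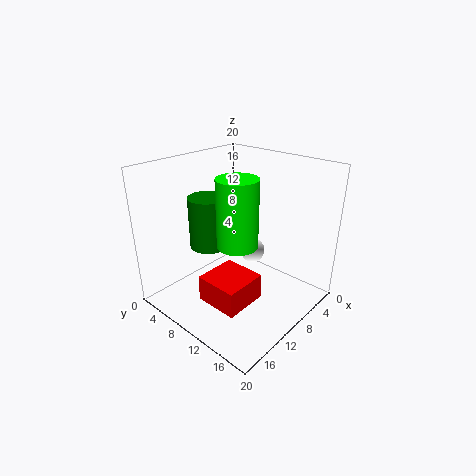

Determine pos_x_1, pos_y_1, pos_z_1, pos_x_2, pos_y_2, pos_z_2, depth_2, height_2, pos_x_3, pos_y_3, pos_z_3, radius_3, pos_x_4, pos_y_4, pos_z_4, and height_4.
pos_x_1 = 3
pos_y_1 = 7
pos_z_1 = 4
pos_x_2 = 15
pos_y_2 = 13
pos_z_2 = 7
depth_2 = 5
height_2 = 3
pos_x_3 = 9
pos_y_3 = 3
pos_z_3 = 6
radius_3 = 3
pos_x_4 = 9
pos_y_4 = 9
pos_z_4 = 8
height_4 = 10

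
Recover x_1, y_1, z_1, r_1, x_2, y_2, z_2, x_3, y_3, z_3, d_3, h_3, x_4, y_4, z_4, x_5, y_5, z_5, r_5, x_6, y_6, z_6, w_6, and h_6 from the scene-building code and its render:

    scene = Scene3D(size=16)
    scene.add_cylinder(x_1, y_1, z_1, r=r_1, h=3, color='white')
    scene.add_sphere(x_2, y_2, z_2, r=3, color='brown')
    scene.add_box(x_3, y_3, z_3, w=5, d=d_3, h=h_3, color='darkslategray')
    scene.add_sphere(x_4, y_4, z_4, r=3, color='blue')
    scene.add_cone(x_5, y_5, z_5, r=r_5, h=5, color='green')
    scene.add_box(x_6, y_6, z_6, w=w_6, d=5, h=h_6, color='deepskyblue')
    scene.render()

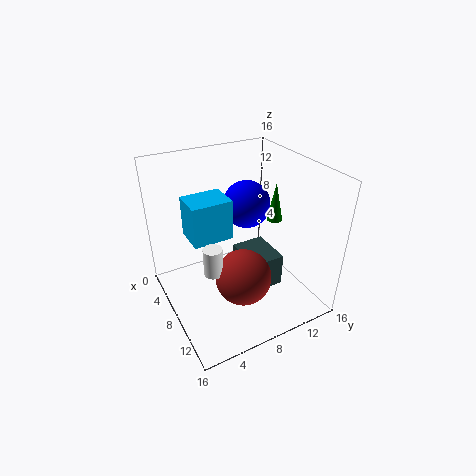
x_1 = 10; y_1 = 4; z_1 = 6; r_1 = 1; x_2 = 11; y_2 = 7; z_2 = 5; x_3 = 5; y_3 = 9; z_3 = 1; d_3 = 4; h_3 = 4; x_4 = 3; y_4 = 12; z_4 = 9; x_5 = 5; y_5 = 15; z_5 = 7; r_5 = 1; x_6 = 1; y_6 = 4; z_6 = 6; w_6 = 4; h_6 = 5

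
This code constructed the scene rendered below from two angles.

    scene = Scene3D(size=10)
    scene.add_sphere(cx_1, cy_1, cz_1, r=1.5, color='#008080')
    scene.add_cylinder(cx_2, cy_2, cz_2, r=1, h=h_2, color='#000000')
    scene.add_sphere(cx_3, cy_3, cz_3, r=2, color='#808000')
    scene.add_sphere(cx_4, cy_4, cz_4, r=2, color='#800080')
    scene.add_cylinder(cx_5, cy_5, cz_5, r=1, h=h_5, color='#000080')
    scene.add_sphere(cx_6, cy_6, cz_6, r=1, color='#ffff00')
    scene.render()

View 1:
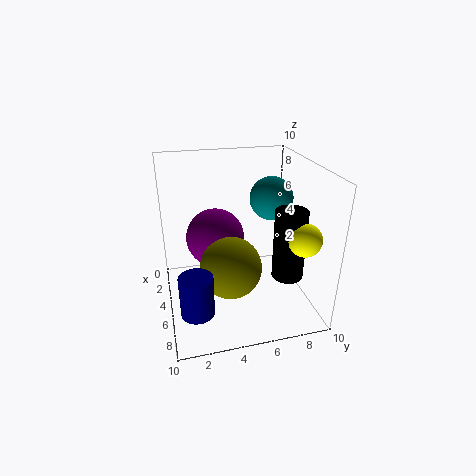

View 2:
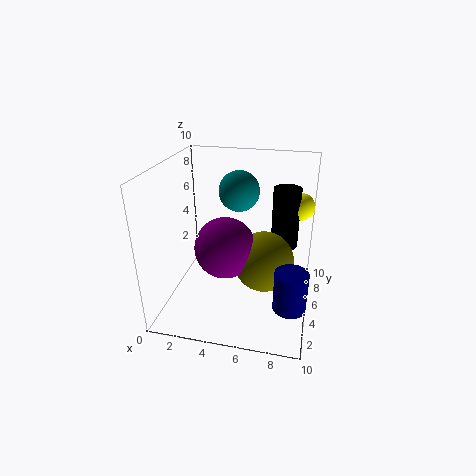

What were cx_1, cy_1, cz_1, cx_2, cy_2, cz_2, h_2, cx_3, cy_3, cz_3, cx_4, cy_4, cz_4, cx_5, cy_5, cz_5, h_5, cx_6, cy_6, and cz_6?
cx_1 = 4.5; cy_1 = 7.5; cz_1 = 7.5; cx_2 = 8; cy_2 = 7.5; cz_2 = 3.5; h_2 = 4.5; cx_3 = 7; cy_3 = 4; cz_3 = 4; cx_4 = 4.5; cy_4 = 3.5; cz_4 = 5; cx_5 = 9; cy_5 = 1.5; cz_5 = 2.5; h_5 = 2.5; cx_6 = 9; cy_6 = 8; cz_6 = 6.5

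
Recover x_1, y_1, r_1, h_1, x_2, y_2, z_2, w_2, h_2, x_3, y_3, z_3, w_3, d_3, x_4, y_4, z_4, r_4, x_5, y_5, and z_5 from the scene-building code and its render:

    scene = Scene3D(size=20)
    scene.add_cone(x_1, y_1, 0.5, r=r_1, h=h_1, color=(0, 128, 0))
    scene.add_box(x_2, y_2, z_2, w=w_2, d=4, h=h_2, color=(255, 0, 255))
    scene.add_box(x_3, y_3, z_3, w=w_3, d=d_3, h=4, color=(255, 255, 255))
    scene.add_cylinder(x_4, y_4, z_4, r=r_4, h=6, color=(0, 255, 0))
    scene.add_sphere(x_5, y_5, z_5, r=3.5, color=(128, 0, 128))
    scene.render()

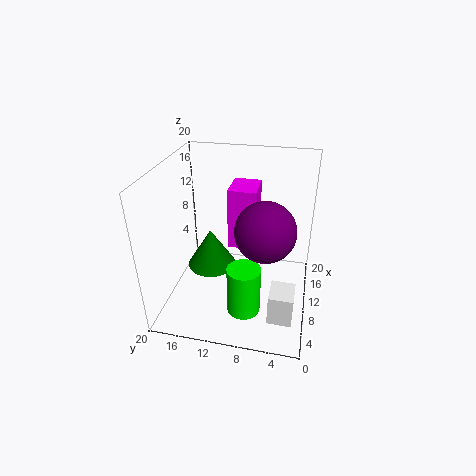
x_1 = 16; y_1 = 16; r_1 = 4; h_1 = 6.5; x_2 = 12; y_2 = 8; z_2 = 7; w_2 = 5; h_2 = 9; x_3 = 1.5; y_3 = 1.5; z_3 = 3.5; w_3 = 3.5; d_3 = 3; x_4 = 2; y_4 = 7.5; z_4 = 5; r_4 = 2; x_5 = 4; y_5 = 5.5; z_5 = 15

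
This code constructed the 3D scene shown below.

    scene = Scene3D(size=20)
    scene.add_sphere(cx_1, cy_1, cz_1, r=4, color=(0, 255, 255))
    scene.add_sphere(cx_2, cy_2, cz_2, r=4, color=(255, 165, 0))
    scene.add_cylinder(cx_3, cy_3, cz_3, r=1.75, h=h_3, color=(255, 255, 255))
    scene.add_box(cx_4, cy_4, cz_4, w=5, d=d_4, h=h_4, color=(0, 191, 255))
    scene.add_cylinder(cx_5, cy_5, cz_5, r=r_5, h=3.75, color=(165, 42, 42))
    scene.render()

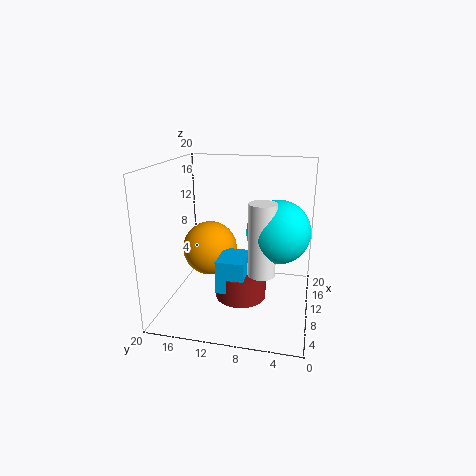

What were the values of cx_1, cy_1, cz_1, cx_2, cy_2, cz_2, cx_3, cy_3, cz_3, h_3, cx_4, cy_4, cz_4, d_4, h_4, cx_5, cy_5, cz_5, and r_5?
cx_1 = 7.5, cy_1 = 4.25, cz_1 = 12.25, cx_2 = 12, cy_2 = 14.75, cz_2 = 7.25, cx_3 = 5.75, cy_3 = 6, cz_3 = 7, h_3 = 9.25, cx_4 = 5.25, cy_4 = 8.25, cz_4 = 3.75, d_4 = 3.75, h_4 = 4.5, cx_5 = 8.5, cy_5 = 9.25, cz_5 = 2, r_5 = 3.5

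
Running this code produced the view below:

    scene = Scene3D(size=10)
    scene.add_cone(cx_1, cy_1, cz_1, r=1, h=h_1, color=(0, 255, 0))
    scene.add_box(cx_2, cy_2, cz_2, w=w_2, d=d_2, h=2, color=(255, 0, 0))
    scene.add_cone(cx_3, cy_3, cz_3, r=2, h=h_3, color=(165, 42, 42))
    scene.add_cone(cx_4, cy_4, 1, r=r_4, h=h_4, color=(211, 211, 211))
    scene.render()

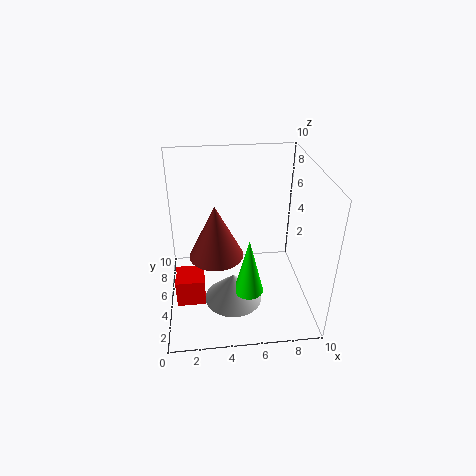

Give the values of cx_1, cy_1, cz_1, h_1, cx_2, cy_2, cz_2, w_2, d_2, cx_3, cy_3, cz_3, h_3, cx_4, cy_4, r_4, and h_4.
cx_1 = 5.5; cy_1 = 3; cz_1 = 2; h_1 = 4; cx_2 = 0.5; cy_2 = 3.5; cz_2 = 0.5; w_2 = 2; d_2 = 2; cx_3 = 3.5; cy_3 = 6; cz_3 = 3; h_3 = 4; cx_4 = 4.5; cy_4 = 3.5; r_4 = 2; h_4 = 2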